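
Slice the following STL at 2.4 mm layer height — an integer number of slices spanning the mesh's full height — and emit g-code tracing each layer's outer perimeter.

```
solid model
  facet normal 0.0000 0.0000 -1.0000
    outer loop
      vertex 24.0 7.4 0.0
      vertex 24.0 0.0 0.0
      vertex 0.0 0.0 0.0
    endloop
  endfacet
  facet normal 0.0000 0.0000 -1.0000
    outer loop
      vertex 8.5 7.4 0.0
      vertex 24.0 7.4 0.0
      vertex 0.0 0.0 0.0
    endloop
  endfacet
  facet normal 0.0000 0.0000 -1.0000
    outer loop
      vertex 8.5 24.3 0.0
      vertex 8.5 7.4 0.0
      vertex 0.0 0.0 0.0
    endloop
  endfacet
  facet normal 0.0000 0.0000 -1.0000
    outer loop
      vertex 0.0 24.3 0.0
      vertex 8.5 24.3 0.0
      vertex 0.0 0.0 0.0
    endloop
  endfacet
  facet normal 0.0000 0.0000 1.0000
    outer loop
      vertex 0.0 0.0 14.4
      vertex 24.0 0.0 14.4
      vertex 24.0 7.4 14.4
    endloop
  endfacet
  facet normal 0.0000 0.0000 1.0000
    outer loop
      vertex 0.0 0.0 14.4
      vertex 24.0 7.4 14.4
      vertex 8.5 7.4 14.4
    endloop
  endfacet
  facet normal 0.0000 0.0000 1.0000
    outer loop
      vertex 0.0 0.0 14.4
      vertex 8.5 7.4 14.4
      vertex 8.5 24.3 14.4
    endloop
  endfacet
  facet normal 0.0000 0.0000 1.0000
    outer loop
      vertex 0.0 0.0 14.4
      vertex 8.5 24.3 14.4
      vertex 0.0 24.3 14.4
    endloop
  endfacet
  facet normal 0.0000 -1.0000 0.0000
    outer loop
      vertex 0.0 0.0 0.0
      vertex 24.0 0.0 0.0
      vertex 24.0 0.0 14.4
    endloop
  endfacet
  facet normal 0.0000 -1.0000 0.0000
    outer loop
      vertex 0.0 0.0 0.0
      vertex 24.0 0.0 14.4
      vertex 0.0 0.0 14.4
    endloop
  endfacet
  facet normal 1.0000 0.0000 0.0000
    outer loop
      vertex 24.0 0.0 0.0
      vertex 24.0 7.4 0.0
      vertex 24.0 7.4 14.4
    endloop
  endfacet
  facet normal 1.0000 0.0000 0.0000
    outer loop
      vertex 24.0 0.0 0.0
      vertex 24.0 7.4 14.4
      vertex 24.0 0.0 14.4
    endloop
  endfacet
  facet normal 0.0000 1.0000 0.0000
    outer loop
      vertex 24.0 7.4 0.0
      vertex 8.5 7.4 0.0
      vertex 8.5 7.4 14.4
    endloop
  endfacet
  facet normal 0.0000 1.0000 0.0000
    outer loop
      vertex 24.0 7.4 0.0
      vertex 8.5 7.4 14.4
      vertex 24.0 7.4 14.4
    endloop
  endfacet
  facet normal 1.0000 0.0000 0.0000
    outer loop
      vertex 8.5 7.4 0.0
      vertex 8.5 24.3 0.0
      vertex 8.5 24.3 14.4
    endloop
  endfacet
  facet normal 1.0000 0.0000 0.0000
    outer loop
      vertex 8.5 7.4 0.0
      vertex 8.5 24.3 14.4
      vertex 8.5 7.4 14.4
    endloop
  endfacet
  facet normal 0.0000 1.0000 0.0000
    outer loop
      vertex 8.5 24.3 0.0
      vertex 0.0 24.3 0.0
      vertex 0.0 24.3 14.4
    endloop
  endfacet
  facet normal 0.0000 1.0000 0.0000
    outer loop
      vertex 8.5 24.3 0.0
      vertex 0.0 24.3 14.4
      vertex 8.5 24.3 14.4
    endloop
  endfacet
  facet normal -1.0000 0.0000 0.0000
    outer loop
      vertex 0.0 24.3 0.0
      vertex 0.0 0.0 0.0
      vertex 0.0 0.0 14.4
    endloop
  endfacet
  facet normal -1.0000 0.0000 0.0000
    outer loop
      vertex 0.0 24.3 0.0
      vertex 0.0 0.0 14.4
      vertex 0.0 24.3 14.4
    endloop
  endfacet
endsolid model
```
; perimeter-only toolpath
G21 ; units = mm
G90 ; absolute positioning
G28 ; home
; layer 1
G0 Z2.4
G0 X0.0 Y0.0
G1 X24.0 Y0.0
G1 X24.0 Y7.4
G1 X8.5 Y7.4
G1 X8.5 Y24.3
G1 X0.0 Y24.3
G1 X0.0 Y0.0
; layer 2
G0 Z4.8
G0 X0.0 Y0.0
G1 X24.0 Y0.0
G1 X24.0 Y7.4
G1 X8.5 Y7.4
G1 X8.5 Y24.3
G1 X0.0 Y24.3
G1 X0.0 Y0.0
; layer 3
G0 Z7.2
G0 X0.0 Y0.0
G1 X24.0 Y0.0
G1 X24.0 Y7.4
G1 X8.5 Y7.4
G1 X8.5 Y24.3
G1 X0.0 Y24.3
G1 X0.0 Y0.0
; layer 4
G0 Z9.6
G0 X0.0 Y0.0
G1 X24.0 Y0.0
G1 X24.0 Y7.4
G1 X8.5 Y7.4
G1 X8.5 Y24.3
G1 X0.0 Y24.3
G1 X0.0 Y0.0
; layer 5
G0 Z12.0
G0 X0.0 Y0.0
G1 X24.0 Y0.0
G1 X24.0 Y7.4
G1 X8.5 Y7.4
G1 X8.5 Y24.3
G1 X0.0 Y24.3
G1 X0.0 Y0.0
; layer 6
G0 Z14.4
G0 X0.0 Y0.0
G1 X24.0 Y0.0
G1 X24.0 Y7.4
G1 X8.5 Y7.4
G1 X8.5 Y24.3
G1 X0.0 Y24.3
G1 X0.0 Y0.0
M2 ; end

The solid is an L-shaped prism: outer 24 × 24.3 mm, arm thicknesses ≈ 7.4 mm (horizontal) and 8.5 mm (vertical), extruded 14.4 mm in z. Slicing at Δz = 2.4 mm — 6 equal slices spanning the solid's height, so layer i sits at z = i·h/6 — gives 6 non-empty perimeters. Each is a 6-segment closed polygon; G0 lifts to the layer z and rapids to the start vertex, then G1 traces the edges.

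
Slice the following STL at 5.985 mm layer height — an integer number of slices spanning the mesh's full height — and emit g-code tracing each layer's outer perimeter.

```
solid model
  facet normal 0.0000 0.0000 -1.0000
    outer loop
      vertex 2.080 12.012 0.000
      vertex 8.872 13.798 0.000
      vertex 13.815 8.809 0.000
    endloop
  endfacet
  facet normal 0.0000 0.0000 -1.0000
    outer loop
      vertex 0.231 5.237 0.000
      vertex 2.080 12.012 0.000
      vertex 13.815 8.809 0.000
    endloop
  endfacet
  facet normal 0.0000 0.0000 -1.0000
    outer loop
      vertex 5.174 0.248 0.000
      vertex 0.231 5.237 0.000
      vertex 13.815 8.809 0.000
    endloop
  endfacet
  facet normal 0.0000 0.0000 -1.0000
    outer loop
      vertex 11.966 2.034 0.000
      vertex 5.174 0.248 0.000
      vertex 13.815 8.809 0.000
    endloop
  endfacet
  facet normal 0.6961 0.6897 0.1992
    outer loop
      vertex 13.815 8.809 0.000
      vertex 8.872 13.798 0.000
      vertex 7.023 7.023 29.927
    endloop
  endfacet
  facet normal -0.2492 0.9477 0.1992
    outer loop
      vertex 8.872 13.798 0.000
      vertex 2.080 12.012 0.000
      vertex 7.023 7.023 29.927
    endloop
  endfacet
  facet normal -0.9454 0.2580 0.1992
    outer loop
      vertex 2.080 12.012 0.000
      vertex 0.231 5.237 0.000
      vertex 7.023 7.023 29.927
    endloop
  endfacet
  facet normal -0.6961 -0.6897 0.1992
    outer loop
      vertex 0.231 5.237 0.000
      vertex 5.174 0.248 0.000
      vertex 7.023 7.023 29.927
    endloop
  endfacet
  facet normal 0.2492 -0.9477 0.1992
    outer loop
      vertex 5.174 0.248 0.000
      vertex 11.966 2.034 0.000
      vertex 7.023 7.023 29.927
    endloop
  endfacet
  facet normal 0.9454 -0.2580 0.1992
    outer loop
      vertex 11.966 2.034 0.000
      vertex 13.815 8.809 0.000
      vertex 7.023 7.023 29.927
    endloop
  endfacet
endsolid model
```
; perimeter-only toolpath
G21 ; units = mm
G90 ; absolute positioning
G28 ; home
; layer 1
G0 Z5.985
G0 X12.457 Y8.452
G1 X8.502 Y12.443
G1 X3.069 Y11.014
G1 X1.589 Y5.594
G1 X5.544 Y1.603
G1 X10.977 Y3.032
G1 X12.457 Y8.452
; layer 2
G0 Z11.971
G0 X11.098 Y8.095
G1 X8.132 Y11.088
G1 X4.057 Y10.016
G1 X2.948 Y5.951
G1 X5.914 Y2.958
G1 X9.989 Y4.030
G1 X11.098 Y8.095
; layer 3
G0 Z17.956
G0 X9.740 Y7.737
G1 X7.763 Y9.733
G1 X5.046 Y9.019
G1 X4.306 Y6.309
G1 X6.283 Y4.313
G1 X9.000 Y5.027
G1 X9.740 Y7.737
; layer 4
G0 Z23.942
G0 X8.381 Y7.380
G1 X7.393 Y8.378
G1 X6.034 Y8.021
G1 X5.665 Y6.666
G1 X6.653 Y5.668
G1 X8.012 Y6.025
G1 X8.381 Y7.380
M2 ; end

The solid is a regular 6-sided pyramid, base circumscribed radius ≈ 7.02 mm, apex at z ≈ 29.9 mm. Slicing at Δz = 5.985 mm — 5 equal slices spanning the solid's height, so layer i sits at z = i·h/5 — gives 4 non-empty perimeters. Each is a 6-segment closed polygon; G0 lifts to the layer z and rapids to the start vertex, then G1 traces the edges. The cross-section shrinks linearly with z (the slice at the apex is degenerate and omitted).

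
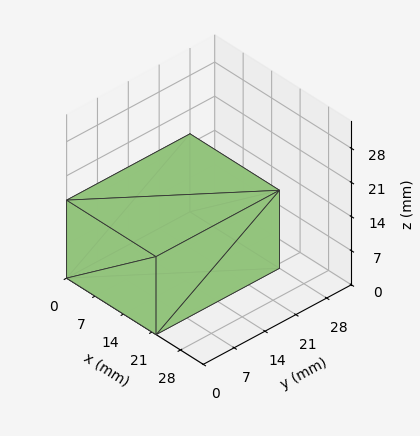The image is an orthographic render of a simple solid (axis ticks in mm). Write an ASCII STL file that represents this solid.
Reading the render: the shape is a rectangular box, roughly 22 × 28 mm footprint and 16 mm tall (dimensions read to the nearest mm from the axis ticks). For the STL, each face is triangulated and given an outward normal.

solid part
  facet normal 0.0000 0.0000 -1.0000
    outer loop
      vertex 22.0 28.0 0.0
      vertex 22.0 0.0 0.0
      vertex 0.0 0.0 0.0
    endloop
  endfacet
  facet normal 0.0000 0.0000 -1.0000
    outer loop
      vertex 0.0 28.0 0.0
      vertex 22.0 28.0 0.0
      vertex 0.0 0.0 0.0
    endloop
  endfacet
  facet normal 0.0000 0.0000 1.0000
    outer loop
      vertex 0.0 0.0 16.0
      vertex 22.0 0.0 16.0
      vertex 22.0 28.0 16.0
    endloop
  endfacet
  facet normal 0.0000 0.0000 1.0000
    outer loop
      vertex 0.0 0.0 16.0
      vertex 22.0 28.0 16.0
      vertex 0.0 28.0 16.0
    endloop
  endfacet
  facet normal 0.0000 -1.0000 0.0000
    outer loop
      vertex 0.0 0.0 0.0
      vertex 22.0 0.0 0.0
      vertex 22.0 0.0 16.0
    endloop
  endfacet
  facet normal 0.0000 -1.0000 0.0000
    outer loop
      vertex 0.0 0.0 0.0
      vertex 22.0 0.0 16.0
      vertex 0.0 0.0 16.0
    endloop
  endfacet
  facet normal 0.0000 1.0000 0.0000
    outer loop
      vertex 22.0 28.0 16.0
      vertex 22.0 28.0 0.0
      vertex 0.0 28.0 0.0
    endloop
  endfacet
  facet normal 0.0000 1.0000 0.0000
    outer loop
      vertex 0.0 28.0 16.0
      vertex 22.0 28.0 16.0
      vertex 0.0 28.0 0.0
    endloop
  endfacet
  facet normal -1.0000 0.0000 0.0000
    outer loop
      vertex 0.0 28.0 16.0
      vertex 0.0 28.0 0.0
      vertex 0.0 0.0 0.0
    endloop
  endfacet
  facet normal -1.0000 0.0000 0.0000
    outer loop
      vertex 0.0 0.0 16.0
      vertex 0.0 28.0 16.0
      vertex 0.0 0.0 0.0
    endloop
  endfacet
  facet normal 1.0000 0.0000 0.0000
    outer loop
      vertex 22.0 0.0 0.0
      vertex 22.0 28.0 0.0
      vertex 22.0 28.0 16.0
    endloop
  endfacet
  facet normal 1.0000 0.0000 0.0000
    outer loop
      vertex 22.0 0.0 0.0
      vertex 22.0 28.0 16.0
      vertex 22.0 0.0 16.0
    endloop
  endfacet
endsolid part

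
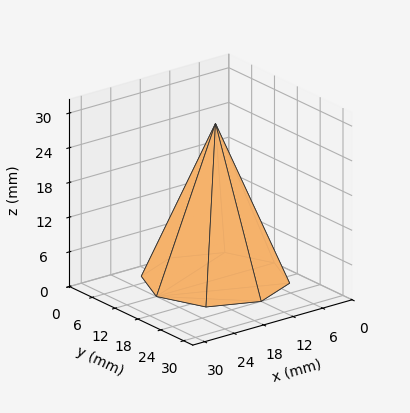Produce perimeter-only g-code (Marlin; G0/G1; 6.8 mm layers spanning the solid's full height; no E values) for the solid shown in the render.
Reading the render: the shape is a regular 8-sided pyramid, base circumscribed radius ≈ 12 mm, apex at z ≈ 27 mm (dimensions read to the nearest mm from the axis ticks). For the g-code, the solid's height is divided into equal slices at the stated Δz and each level perimeter traced with G1 moves after a G0 lift.

; perimeter-only toolpath
G21 ; units = mm
G90 ; absolute positioning
G28 ; home
; layer 1
G0 Z6.8
G0 X21.0 Y12.0
G1 X18.4 Y18.4
G1 X12.0 Y21.0
G1 X5.6 Y18.4
G1 X3.0 Y12.0
G1 X5.6 Y5.6
G1 X12.0 Y3.0
G1 X18.4 Y5.6
G1 X21.0 Y12.0
; layer 2
G0 Z13.5
G0 X18.0 Y12.0
G1 X16.2 Y16.2
G1 X12.0 Y18.0
G1 X7.8 Y16.2
G1 X6.0 Y12.0
G1 X7.8 Y7.8
G1 X12.0 Y6.0
G1 X16.2 Y7.8
G1 X18.0 Y12.0
; layer 3
G0 Z20.2
G0 X15.0 Y12.0
G1 X14.1 Y14.1
G1 X12.0 Y15.0
G1 X9.9 Y14.1
G1 X9.0 Y12.0
G1 X9.9 Y9.9
G1 X12.0 Y9.0
G1 X14.1 Y9.9
G1 X15.0 Y12.0
M2 ; end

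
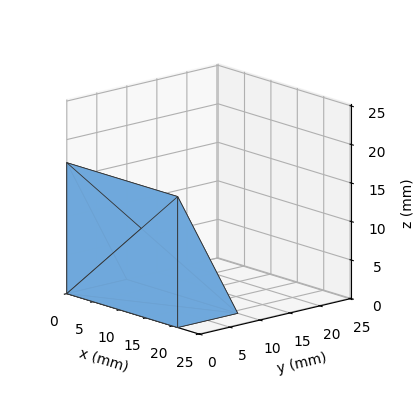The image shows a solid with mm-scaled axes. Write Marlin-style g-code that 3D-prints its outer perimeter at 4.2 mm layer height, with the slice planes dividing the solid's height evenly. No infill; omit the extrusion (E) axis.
Reading the render: the shape is a wedge (ramp): 21 × 10 mm base, rising to 17 mm along the y=0 edge and sloping linearly to z=0 at y=10 (dimensions read to the nearest mm from the axis ticks). For the g-code, the solid's height is divided into equal slices at the stated Δz and each level perimeter traced with G1 moves after a G0 lift.

; perimeter-only toolpath
G21 ; units = mm
G90 ; absolute positioning
G28 ; home
; layer 1
G0 Z4.2
G0 X0.0 Y0.0
G1 X21.0 Y0.0
G1 X21.0 Y7.5
G1 X0.0 Y7.5
G1 X0.0 Y0.0
; layer 2
G0 Z8.5
G0 X0.0 Y0.0
G1 X21.0 Y0.0
G1 X21.0 Y5.0
G1 X0.0 Y5.0
G1 X0.0 Y0.0
; layer 3
G0 Z12.8
G0 X0.0 Y0.0
G1 X21.0 Y0.0
G1 X21.0 Y2.5
G1 X0.0 Y2.5
G1 X0.0 Y0.0
M2 ; end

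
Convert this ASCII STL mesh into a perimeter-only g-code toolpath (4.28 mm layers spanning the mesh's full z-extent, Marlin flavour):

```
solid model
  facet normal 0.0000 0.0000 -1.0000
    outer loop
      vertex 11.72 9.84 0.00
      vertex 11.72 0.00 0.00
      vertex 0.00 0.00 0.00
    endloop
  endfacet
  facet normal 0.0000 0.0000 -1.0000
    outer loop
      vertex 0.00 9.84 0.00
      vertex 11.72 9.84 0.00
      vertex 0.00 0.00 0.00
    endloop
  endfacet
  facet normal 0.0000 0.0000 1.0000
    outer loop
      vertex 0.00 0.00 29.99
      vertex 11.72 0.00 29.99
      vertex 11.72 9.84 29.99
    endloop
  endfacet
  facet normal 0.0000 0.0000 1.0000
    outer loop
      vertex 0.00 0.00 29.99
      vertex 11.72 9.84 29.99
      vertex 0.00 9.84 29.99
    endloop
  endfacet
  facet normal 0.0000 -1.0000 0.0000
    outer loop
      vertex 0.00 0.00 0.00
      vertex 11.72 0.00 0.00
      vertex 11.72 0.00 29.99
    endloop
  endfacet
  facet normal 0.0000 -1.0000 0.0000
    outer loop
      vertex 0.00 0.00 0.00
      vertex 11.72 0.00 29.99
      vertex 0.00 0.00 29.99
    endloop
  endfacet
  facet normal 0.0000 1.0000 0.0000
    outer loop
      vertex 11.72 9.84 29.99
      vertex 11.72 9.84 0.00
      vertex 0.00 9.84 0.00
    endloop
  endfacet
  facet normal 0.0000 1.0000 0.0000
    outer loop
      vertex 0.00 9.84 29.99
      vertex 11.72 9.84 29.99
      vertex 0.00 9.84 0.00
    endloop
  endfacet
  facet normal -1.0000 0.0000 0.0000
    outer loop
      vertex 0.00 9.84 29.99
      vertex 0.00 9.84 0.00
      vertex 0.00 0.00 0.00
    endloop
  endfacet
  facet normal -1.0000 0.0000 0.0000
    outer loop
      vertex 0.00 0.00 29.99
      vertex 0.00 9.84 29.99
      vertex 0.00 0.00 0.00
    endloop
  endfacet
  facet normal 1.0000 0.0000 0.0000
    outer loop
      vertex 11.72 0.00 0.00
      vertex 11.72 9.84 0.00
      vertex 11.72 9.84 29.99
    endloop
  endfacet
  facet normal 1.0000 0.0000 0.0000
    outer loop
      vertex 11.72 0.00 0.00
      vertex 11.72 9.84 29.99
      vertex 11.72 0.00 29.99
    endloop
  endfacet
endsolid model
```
; perimeter-only toolpath
G21 ; units = mm
G90 ; absolute positioning
G28 ; home
; layer 1
G0 Z4.28
G0 X0.00 Y0.00
G1 X11.72 Y0.00
G1 X11.72 Y9.84
G1 X0.00 Y9.84
G1 X0.00 Y0.00
; layer 2
G0 Z8.57
G0 X0.00 Y0.00
G1 X11.72 Y0.00
G1 X11.72 Y9.84
G1 X0.00 Y9.84
G1 X0.00 Y0.00
; layer 3
G0 Z12.85
G0 X0.00 Y0.00
G1 X11.72 Y0.00
G1 X11.72 Y9.84
G1 X0.00 Y9.84
G1 X0.00 Y0.00
; layer 4
G0 Z17.14
G0 X0.00 Y0.00
G1 X11.72 Y0.00
G1 X11.72 Y9.84
G1 X0.00 Y9.84
G1 X0.00 Y0.00
; layer 5
G0 Z21.42
G0 X0.00 Y0.00
G1 X11.72 Y0.00
G1 X11.72 Y9.84
G1 X0.00 Y9.84
G1 X0.00 Y0.00
; layer 6
G0 Z25.71
G0 X0.00 Y0.00
G1 X11.72 Y0.00
G1 X11.72 Y9.84
G1 X0.00 Y9.84
G1 X0.00 Y0.00
; layer 7
G0 Z29.99
G0 X0.00 Y0.00
G1 X11.72 Y0.00
G1 X11.72 Y9.84
G1 X0.00 Y9.84
G1 X0.00 Y0.00
M2 ; end

The solid is a rectangular box, roughly 11.7 × 9.84 mm footprint and 30 mm tall. Slicing at Δz = 4.28 mm — 7 equal slices spanning the solid's height, so layer i sits at z = i·h/7 — gives 7 non-empty perimeters. Each is a 4-segment closed polygon; G0 lifts to the layer z and rapids to the start vertex, then G1 traces the edges.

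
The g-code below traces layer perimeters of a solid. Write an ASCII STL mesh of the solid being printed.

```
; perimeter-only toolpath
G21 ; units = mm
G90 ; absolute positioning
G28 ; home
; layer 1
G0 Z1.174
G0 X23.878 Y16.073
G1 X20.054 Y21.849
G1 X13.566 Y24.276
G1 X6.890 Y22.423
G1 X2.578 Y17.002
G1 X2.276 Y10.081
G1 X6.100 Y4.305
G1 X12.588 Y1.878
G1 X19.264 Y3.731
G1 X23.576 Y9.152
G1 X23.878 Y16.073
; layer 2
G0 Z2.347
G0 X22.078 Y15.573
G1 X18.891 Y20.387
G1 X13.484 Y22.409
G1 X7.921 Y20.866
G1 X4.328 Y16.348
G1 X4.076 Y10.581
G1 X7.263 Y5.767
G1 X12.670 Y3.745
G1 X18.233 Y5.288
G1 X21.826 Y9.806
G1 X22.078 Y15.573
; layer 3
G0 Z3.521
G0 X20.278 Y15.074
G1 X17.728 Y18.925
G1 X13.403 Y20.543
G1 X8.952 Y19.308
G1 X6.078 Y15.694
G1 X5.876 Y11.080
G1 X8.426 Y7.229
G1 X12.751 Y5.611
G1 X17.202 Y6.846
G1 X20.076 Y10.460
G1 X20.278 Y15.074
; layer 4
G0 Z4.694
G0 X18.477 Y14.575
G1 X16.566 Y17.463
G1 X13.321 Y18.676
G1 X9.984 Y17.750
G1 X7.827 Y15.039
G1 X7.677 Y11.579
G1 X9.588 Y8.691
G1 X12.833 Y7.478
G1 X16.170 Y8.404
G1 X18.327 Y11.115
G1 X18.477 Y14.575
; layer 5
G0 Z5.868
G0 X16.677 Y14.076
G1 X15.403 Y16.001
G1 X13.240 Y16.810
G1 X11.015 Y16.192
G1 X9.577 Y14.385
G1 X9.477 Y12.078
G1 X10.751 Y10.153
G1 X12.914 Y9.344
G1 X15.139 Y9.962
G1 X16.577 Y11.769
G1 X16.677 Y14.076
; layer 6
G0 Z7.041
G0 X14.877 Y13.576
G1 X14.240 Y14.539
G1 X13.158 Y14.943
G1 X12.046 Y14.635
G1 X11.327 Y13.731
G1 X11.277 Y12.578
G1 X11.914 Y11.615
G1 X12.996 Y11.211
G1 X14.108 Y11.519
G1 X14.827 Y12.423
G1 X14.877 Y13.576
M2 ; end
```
solid part
  facet normal 0.0000 0.0000 -1.0000
    outer loop
      vertex 13.647 26.142 0.000
      vertex 21.217 23.311 0.000
      vertex 25.678 16.572 0.000
    endloop
  endfacet
  facet normal 0.0000 0.0000 -1.0000
    outer loop
      vertex 5.859 23.981 0.000
      vertex 13.647 26.142 0.000
      vertex 25.678 16.572 0.000
    endloop
  endfacet
  facet normal 0.0000 0.0000 -1.0000
    outer loop
      vertex 0.828 17.656 0.000
      vertex 5.859 23.981 0.000
      vertex 25.678 16.572 0.000
    endloop
  endfacet
  facet normal 0.0000 0.0000 -1.0000
    outer loop
      vertex 0.476 9.582 0.000
      vertex 0.828 17.656 0.000
      vertex 25.678 16.572 0.000
    endloop
  endfacet
  facet normal 0.0000 0.0000 -1.0000
    outer loop
      vertex 4.937 2.843 0.000
      vertex 0.476 9.582 0.000
      vertex 25.678 16.572 0.000
    endloop
  endfacet
  facet normal 0.0000 0.0000 -1.0000
    outer loop
      vertex 12.507 0.012 0.000
      vertex 4.937 2.843 0.000
      vertex 25.678 16.572 0.000
    endloop
  endfacet
  facet normal 0.0000 0.0000 -1.0000
    outer loop
      vertex 20.295 2.173 0.000
      vertex 12.507 0.012 0.000
      vertex 25.678 16.572 0.000
    endloop
  endfacet
  facet normal 0.0000 0.0000 -1.0000
    outer loop
      vertex 25.326 8.498 0.000
      vertex 20.295 2.173 0.000
      vertex 25.678 16.572 0.000
    endloop
  endfacet
  facet normal 0.4596 0.3042 0.8344
    outer loop
      vertex 25.678 16.572 0.000
      vertex 21.217 23.311 0.000
      vertex 13.077 13.077 8.215
    endloop
  endfacet
  facet normal 0.1931 0.5162 0.8344
    outer loop
      vertex 21.217 23.311 0.000
      vertex 13.647 26.142 0.000
      vertex 13.077 13.077 8.215
    endloop
  endfacet
  facet normal -0.1474 0.5311 0.8344
    outer loop
      vertex 13.647 26.142 0.000
      vertex 5.859 23.981 0.000
      vertex 13.077 13.077 8.215
    endloop
  endfacet
  facet normal -0.4313 0.3431 0.8344
    outer loop
      vertex 5.859 23.981 0.000
      vertex 0.828 17.656 0.000
      vertex 13.077 13.077 8.215
    endloop
  endfacet
  facet normal -0.5506 0.0240 0.8344
    outer loop
      vertex 0.828 17.656 0.000
      vertex 0.476 9.582 0.000
      vertex 13.077 13.077 8.215
    endloop
  endfacet
  facet normal -0.4596 -0.3042 0.8344
    outer loop
      vertex 0.476 9.582 0.000
      vertex 4.937 2.843 0.000
      vertex 13.077 13.077 8.215
    endloop
  endfacet
  facet normal -0.1931 -0.5162 0.8344
    outer loop
      vertex 4.937 2.843 0.000
      vertex 12.507 0.012 0.000
      vertex 13.077 13.077 8.215
    endloop
  endfacet
  facet normal 0.1474 -0.5311 0.8344
    outer loop
      vertex 12.507 0.012 0.000
      vertex 20.295 2.173 0.000
      vertex 13.077 13.077 8.215
    endloop
  endfacet
  facet normal 0.4313 -0.3431 0.8344
    outer loop
      vertex 20.295 2.173 0.000
      vertex 25.326 8.498 0.000
      vertex 13.077 13.077 8.215
    endloop
  endfacet
  facet normal 0.5506 -0.0240 0.8344
    outer loop
      vertex 25.326 8.498 0.000
      vertex 25.678 16.572 0.000
      vertex 13.077 13.077 8.215
    endloop
  endfacet
endsolid part

The G0 Z moves step by Δz≈1.174 mm. The G1 loops shrink linearly with z, so the solid tapers from its base footprint up to z≈8.21. Closing with a flat bottom cap and the tapered top and triangulating gives 18 facets — a regular 10-sided pyramid, base circumscribed radius ≈ 13.1 mm, apex at z ≈ 8.21 mm.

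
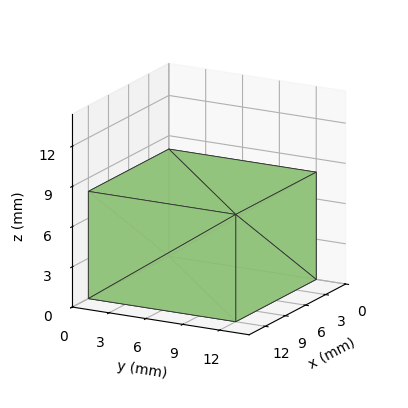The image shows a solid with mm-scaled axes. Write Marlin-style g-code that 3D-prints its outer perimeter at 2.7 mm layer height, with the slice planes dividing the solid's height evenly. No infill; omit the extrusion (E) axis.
Reading the render: the shape is a rectangular box, roughly 12 × 12 mm footprint and 8 mm tall (dimensions read to the nearest mm from the axis ticks). For the g-code, the solid's height is divided into equal slices at the stated Δz and each level perimeter traced with G1 moves after a G0 lift.

; perimeter-only toolpath
G21 ; units = mm
G90 ; absolute positioning
G28 ; home
; layer 1
G0 Z2.7
G0 X0.0 Y0.0
G1 X12.0 Y0.0
G1 X12.0 Y12.0
G1 X0.0 Y12.0
G1 X0.0 Y0.0
; layer 2
G0 Z5.3
G0 X0.0 Y0.0
G1 X12.0 Y0.0
G1 X12.0 Y12.0
G1 X0.0 Y12.0
G1 X0.0 Y0.0
; layer 3
G0 Z8.0
G0 X0.0 Y0.0
G1 X12.0 Y0.0
G1 X12.0 Y12.0
G1 X0.0 Y12.0
G1 X0.0 Y0.0
M2 ; end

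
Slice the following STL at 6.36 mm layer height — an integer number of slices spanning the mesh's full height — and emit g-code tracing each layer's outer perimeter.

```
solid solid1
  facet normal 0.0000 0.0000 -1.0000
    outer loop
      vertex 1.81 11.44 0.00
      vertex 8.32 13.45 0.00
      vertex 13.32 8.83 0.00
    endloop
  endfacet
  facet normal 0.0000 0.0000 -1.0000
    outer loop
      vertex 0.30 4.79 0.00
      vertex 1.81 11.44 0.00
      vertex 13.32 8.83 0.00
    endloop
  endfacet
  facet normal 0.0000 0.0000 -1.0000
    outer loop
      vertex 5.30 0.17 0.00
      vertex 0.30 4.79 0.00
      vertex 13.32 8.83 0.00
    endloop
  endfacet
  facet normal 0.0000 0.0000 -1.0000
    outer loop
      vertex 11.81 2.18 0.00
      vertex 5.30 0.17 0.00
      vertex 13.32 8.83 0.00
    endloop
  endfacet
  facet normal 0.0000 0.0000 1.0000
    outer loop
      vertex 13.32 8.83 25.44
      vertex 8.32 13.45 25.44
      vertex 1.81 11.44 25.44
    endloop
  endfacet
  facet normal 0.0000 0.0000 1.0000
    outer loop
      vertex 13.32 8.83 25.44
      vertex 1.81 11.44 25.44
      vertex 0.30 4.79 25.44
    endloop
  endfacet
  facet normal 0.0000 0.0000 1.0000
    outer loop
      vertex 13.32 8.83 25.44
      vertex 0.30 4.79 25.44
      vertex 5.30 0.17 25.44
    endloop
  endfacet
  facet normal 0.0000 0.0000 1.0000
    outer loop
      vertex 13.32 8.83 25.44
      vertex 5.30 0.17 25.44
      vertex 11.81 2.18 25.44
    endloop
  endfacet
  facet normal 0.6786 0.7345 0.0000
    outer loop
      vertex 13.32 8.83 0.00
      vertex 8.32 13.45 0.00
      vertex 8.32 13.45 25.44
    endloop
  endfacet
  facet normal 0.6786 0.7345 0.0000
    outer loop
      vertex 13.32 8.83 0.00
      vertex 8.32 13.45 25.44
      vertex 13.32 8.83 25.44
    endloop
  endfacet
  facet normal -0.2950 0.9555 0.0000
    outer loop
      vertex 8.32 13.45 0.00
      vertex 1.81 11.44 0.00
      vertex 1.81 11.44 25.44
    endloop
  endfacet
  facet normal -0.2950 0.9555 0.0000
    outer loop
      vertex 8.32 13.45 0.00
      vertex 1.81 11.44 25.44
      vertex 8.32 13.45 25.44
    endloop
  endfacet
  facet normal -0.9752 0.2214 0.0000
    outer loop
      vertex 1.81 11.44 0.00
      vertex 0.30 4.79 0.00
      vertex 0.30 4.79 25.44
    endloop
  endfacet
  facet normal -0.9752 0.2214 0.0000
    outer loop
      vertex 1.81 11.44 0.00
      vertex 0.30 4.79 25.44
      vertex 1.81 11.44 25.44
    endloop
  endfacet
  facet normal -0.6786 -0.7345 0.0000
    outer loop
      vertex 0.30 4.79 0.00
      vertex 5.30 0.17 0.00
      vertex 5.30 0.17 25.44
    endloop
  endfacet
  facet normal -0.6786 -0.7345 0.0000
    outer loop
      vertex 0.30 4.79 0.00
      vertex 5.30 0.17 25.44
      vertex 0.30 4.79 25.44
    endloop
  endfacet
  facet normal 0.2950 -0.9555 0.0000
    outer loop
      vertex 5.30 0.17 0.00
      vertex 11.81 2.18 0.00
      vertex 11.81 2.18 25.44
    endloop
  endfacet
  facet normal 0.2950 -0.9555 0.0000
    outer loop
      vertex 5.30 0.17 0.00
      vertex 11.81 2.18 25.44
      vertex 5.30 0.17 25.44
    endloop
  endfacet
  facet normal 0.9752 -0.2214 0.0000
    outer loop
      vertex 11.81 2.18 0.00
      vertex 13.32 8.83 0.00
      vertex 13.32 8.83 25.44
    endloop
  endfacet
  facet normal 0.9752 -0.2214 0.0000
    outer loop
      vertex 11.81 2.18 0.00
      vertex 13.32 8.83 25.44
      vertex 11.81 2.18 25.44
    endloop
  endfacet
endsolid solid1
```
; perimeter-only toolpath
G21 ; units = mm
G90 ; absolute positioning
G28 ; home
; layer 1
G0 Z6.36
G0 X13.32 Y8.83
G1 X8.32 Y13.45
G1 X1.81 Y11.44
G1 X0.30 Y4.79
G1 X5.30 Y0.17
G1 X11.81 Y2.18
G1 X13.32 Y8.83
; layer 2
G0 Z12.72
G0 X13.32 Y8.83
G1 X8.32 Y13.45
G1 X1.81 Y11.44
G1 X0.30 Y4.79
G1 X5.30 Y0.17
G1 X11.81 Y2.18
G1 X13.32 Y8.83
; layer 3
G0 Z19.08
G0 X13.32 Y8.83
G1 X8.32 Y13.45
G1 X1.81 Y11.44
G1 X0.30 Y4.79
G1 X5.30 Y0.17
G1 X11.81 Y2.18
G1 X13.32 Y8.83
; layer 4
G0 Z25.44
G0 X13.32 Y8.83
G1 X8.32 Y13.45
G1 X1.81 Y11.44
G1 X0.30 Y4.79
G1 X5.30 Y0.17
G1 X11.81 Y2.18
G1 X13.32 Y8.83
M2 ; end

The solid is a regular 6-sided prism (a cylinder approximated with 6 flat sides), circumscribed radius ≈ 6.81 mm, height ≈ 25.4 mm. Slicing at Δz = 6.36 mm — 4 equal slices spanning the solid's height, so layer i sits at z = i·h/4 — gives 4 non-empty perimeters. Each is a 6-segment closed polygon; G0 lifts to the layer z and rapids to the start vertex, then G1 traces the edges.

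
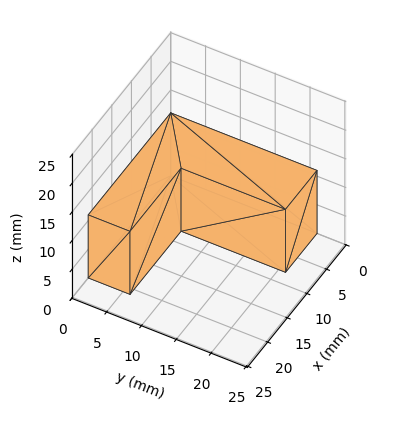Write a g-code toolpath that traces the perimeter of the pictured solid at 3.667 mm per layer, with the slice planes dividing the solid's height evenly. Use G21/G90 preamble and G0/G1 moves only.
Reading the render: the shape is an L-shaped prism: outer 21 × 21 mm, arm thicknesses ≈ 6 mm (horizontal) and 8 mm (vertical), extruded 11 mm in z (dimensions read to the nearest mm from the axis ticks). For the g-code, the solid's height is divided into equal slices at the stated Δz and each level perimeter traced with G1 moves after a G0 lift.

; perimeter-only toolpath
G21 ; units = mm
G90 ; absolute positioning
G28 ; home
; layer 1
G0 Z3.667
G0 X0.000 Y0.000
G1 X21.000 Y0.000
G1 X21.000 Y6.000
G1 X8.000 Y6.000
G1 X8.000 Y21.000
G1 X0.000 Y21.000
G1 X0.000 Y0.000
; layer 2
G0 Z7.333
G0 X0.000 Y0.000
G1 X21.000 Y0.000
G1 X21.000 Y6.000
G1 X8.000 Y6.000
G1 X8.000 Y21.000
G1 X0.000 Y21.000
G1 X0.000 Y0.000
; layer 3
G0 Z11.000
G0 X0.000 Y0.000
G1 X21.000 Y0.000
G1 X21.000 Y6.000
G1 X8.000 Y6.000
G1 X8.000 Y21.000
G1 X0.000 Y21.000
G1 X0.000 Y0.000
M2 ; end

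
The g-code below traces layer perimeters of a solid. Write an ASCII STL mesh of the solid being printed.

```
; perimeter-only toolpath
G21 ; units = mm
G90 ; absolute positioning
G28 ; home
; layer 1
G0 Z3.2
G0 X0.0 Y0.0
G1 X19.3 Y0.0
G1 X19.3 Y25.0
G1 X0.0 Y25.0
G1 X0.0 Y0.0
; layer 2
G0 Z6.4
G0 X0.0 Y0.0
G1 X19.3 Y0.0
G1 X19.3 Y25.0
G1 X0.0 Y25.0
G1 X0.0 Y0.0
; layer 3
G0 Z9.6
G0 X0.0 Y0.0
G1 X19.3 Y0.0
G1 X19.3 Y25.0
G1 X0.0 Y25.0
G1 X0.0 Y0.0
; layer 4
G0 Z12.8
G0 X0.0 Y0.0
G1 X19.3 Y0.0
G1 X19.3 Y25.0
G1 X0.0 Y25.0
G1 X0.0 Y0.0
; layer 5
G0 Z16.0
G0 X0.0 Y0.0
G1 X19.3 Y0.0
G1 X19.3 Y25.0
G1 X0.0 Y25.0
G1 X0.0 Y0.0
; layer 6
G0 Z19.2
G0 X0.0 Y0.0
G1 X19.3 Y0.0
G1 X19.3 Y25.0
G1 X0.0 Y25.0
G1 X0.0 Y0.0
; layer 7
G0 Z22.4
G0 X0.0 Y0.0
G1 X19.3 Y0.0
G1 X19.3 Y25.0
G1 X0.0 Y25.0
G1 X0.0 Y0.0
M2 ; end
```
solid part
  facet normal 0.0000 0.0000 -1.0000
    outer loop
      vertex 19.3 25.0 0.0
      vertex 19.3 0.0 0.0
      vertex 0.0 0.0 0.0
    endloop
  endfacet
  facet normal 0.0000 0.0000 -1.0000
    outer loop
      vertex 0.0 25.0 0.0
      vertex 19.3 25.0 0.0
      vertex 0.0 0.0 0.0
    endloop
  endfacet
  facet normal 0.0000 0.0000 1.0000
    outer loop
      vertex 0.0 0.0 22.4
      vertex 19.3 0.0 22.4
      vertex 19.3 25.0 22.4
    endloop
  endfacet
  facet normal 0.0000 0.0000 1.0000
    outer loop
      vertex 0.0 0.0 22.4
      vertex 19.3 25.0 22.4
      vertex 0.0 25.0 22.4
    endloop
  endfacet
  facet normal 0.0000 -1.0000 0.0000
    outer loop
      vertex 0.0 0.0 0.0
      vertex 19.3 0.0 0.0
      vertex 19.3 0.0 22.4
    endloop
  endfacet
  facet normal 0.0000 -1.0000 0.0000
    outer loop
      vertex 0.0 0.0 0.0
      vertex 19.3 0.0 22.4
      vertex 0.0 0.0 22.4
    endloop
  endfacet
  facet normal 0.0000 1.0000 0.0000
    outer loop
      vertex 19.3 25.0 22.4
      vertex 19.3 25.0 0.0
      vertex 0.0 25.0 0.0
    endloop
  endfacet
  facet normal 0.0000 1.0000 0.0000
    outer loop
      vertex 0.0 25.0 22.4
      vertex 19.3 25.0 22.4
      vertex 0.0 25.0 0.0
    endloop
  endfacet
  facet normal -1.0000 0.0000 0.0000
    outer loop
      vertex 0.0 25.0 22.4
      vertex 0.0 25.0 0.0
      vertex 0.0 0.0 0.0
    endloop
  endfacet
  facet normal -1.0000 0.0000 0.0000
    outer loop
      vertex 0.0 0.0 22.4
      vertex 0.0 25.0 22.4
      vertex 0.0 0.0 0.0
    endloop
  endfacet
  facet normal 1.0000 0.0000 0.0000
    outer loop
      vertex 19.3 0.0 0.0
      vertex 19.3 25.0 0.0
      vertex 19.3 25.0 22.4
    endloop
  endfacet
  facet normal 1.0000 0.0000 0.0000
    outer loop
      vertex 19.3 0.0 0.0
      vertex 19.3 25.0 22.4
      vertex 19.3 0.0 22.4
    endloop
  endfacet
endsolid part

The G0 Z moves step by Δz≈3.2 mm. Every layer's G1 loop is the same polygon, so the solid is a straight extrusion of it from z=0 to z≈22.4. Closing with flat bottom and top caps and triangulating gives 12 facets — a rectangular box, roughly 19.3 × 25 mm footprint and 22.4 mm tall.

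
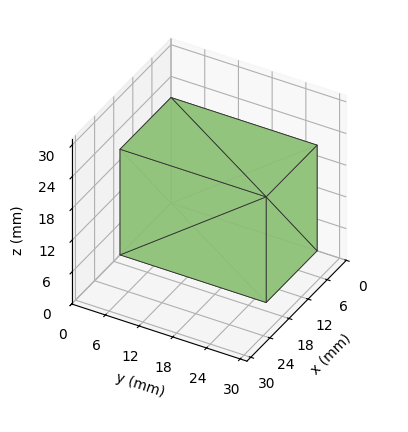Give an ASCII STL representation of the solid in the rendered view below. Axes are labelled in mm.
Reading the render: the shape is a rectangular box, roughly 16 × 26 mm footprint and 20 mm tall (dimensions read to the nearest mm from the axis ticks). For the STL, each face is triangulated and given an outward normal.

solid part
  facet normal 0.0000 0.0000 -1.0000
    outer loop
      vertex 16.000 26.000 0.000
      vertex 16.000 0.000 0.000
      vertex 0.000 0.000 0.000
    endloop
  endfacet
  facet normal 0.0000 0.0000 -1.0000
    outer loop
      vertex 0.000 26.000 0.000
      vertex 16.000 26.000 0.000
      vertex 0.000 0.000 0.000
    endloop
  endfacet
  facet normal 0.0000 0.0000 1.0000
    outer loop
      vertex 0.000 0.000 20.000
      vertex 16.000 0.000 20.000
      vertex 16.000 26.000 20.000
    endloop
  endfacet
  facet normal 0.0000 0.0000 1.0000
    outer loop
      vertex 0.000 0.000 20.000
      vertex 16.000 26.000 20.000
      vertex 0.000 26.000 20.000
    endloop
  endfacet
  facet normal 0.0000 -1.0000 0.0000
    outer loop
      vertex 0.000 0.000 0.000
      vertex 16.000 0.000 0.000
      vertex 16.000 0.000 20.000
    endloop
  endfacet
  facet normal 0.0000 -1.0000 0.0000
    outer loop
      vertex 0.000 0.000 0.000
      vertex 16.000 0.000 20.000
      vertex 0.000 0.000 20.000
    endloop
  endfacet
  facet normal 0.0000 1.0000 0.0000
    outer loop
      vertex 16.000 26.000 20.000
      vertex 16.000 26.000 0.000
      vertex 0.000 26.000 0.000
    endloop
  endfacet
  facet normal 0.0000 1.0000 0.0000
    outer loop
      vertex 0.000 26.000 20.000
      vertex 16.000 26.000 20.000
      vertex 0.000 26.000 0.000
    endloop
  endfacet
  facet normal -1.0000 0.0000 0.0000
    outer loop
      vertex 0.000 26.000 20.000
      vertex 0.000 26.000 0.000
      vertex 0.000 0.000 0.000
    endloop
  endfacet
  facet normal -1.0000 0.0000 0.0000
    outer loop
      vertex 0.000 0.000 20.000
      vertex 0.000 26.000 20.000
      vertex 0.000 0.000 0.000
    endloop
  endfacet
  facet normal 1.0000 0.0000 0.0000
    outer loop
      vertex 16.000 0.000 0.000
      vertex 16.000 26.000 0.000
      vertex 16.000 26.000 20.000
    endloop
  endfacet
  facet normal 1.0000 0.0000 0.0000
    outer loop
      vertex 16.000 0.000 0.000
      vertex 16.000 26.000 20.000
      vertex 16.000 0.000 20.000
    endloop
  endfacet
endsolid part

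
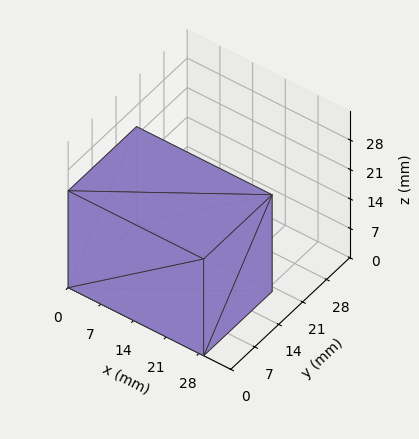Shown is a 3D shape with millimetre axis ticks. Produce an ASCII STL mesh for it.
Reading the render: the shape is a rectangular box, roughly 29 × 20 mm footprint and 23 mm tall (dimensions read to the nearest mm from the axis ticks). For the STL, each face is triangulated and given an outward normal.

solid part
  facet normal 0.0000 0.0000 -1.0000
    outer loop
      vertex 29.00 20.00 0.00
      vertex 29.00 0.00 0.00
      vertex 0.00 0.00 0.00
    endloop
  endfacet
  facet normal 0.0000 0.0000 -1.0000
    outer loop
      vertex 0.00 20.00 0.00
      vertex 29.00 20.00 0.00
      vertex 0.00 0.00 0.00
    endloop
  endfacet
  facet normal 0.0000 0.0000 1.0000
    outer loop
      vertex 0.00 0.00 23.00
      vertex 29.00 0.00 23.00
      vertex 29.00 20.00 23.00
    endloop
  endfacet
  facet normal 0.0000 0.0000 1.0000
    outer loop
      vertex 0.00 0.00 23.00
      vertex 29.00 20.00 23.00
      vertex 0.00 20.00 23.00
    endloop
  endfacet
  facet normal 0.0000 -1.0000 0.0000
    outer loop
      vertex 0.00 0.00 0.00
      vertex 29.00 0.00 0.00
      vertex 29.00 0.00 23.00
    endloop
  endfacet
  facet normal 0.0000 -1.0000 0.0000
    outer loop
      vertex 0.00 0.00 0.00
      vertex 29.00 0.00 23.00
      vertex 0.00 0.00 23.00
    endloop
  endfacet
  facet normal 0.0000 1.0000 0.0000
    outer loop
      vertex 29.00 20.00 23.00
      vertex 29.00 20.00 0.00
      vertex 0.00 20.00 0.00
    endloop
  endfacet
  facet normal 0.0000 1.0000 0.0000
    outer loop
      vertex 0.00 20.00 23.00
      vertex 29.00 20.00 23.00
      vertex 0.00 20.00 0.00
    endloop
  endfacet
  facet normal -1.0000 0.0000 0.0000
    outer loop
      vertex 0.00 20.00 23.00
      vertex 0.00 20.00 0.00
      vertex 0.00 0.00 0.00
    endloop
  endfacet
  facet normal -1.0000 0.0000 0.0000
    outer loop
      vertex 0.00 0.00 23.00
      vertex 0.00 20.00 23.00
      vertex 0.00 0.00 0.00
    endloop
  endfacet
  facet normal 1.0000 0.0000 0.0000
    outer loop
      vertex 29.00 0.00 0.00
      vertex 29.00 20.00 0.00
      vertex 29.00 20.00 23.00
    endloop
  endfacet
  facet normal 1.0000 0.0000 0.0000
    outer loop
      vertex 29.00 0.00 0.00
      vertex 29.00 20.00 23.00
      vertex 29.00 0.00 23.00
    endloop
  endfacet
endsolid part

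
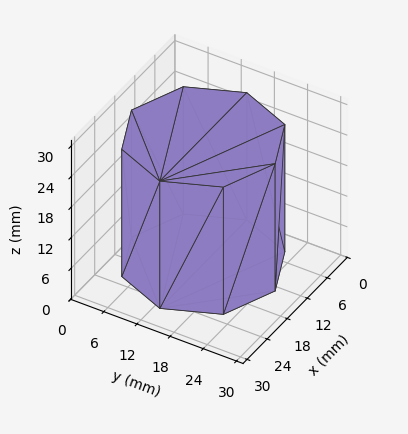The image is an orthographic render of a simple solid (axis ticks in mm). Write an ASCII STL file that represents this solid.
Reading the render: the shape is a regular 8-sided prism (a cylinder approximated with 8 flat sides), circumscribed radius ≈ 13 mm, height ≈ 25 mm (dimensions read to the nearest mm from the axis ticks). For the STL, each face is triangulated and given an outward normal.

solid part
  facet normal 0.0000 0.0000 -1.0000
    outer loop
      vertex 13.00 26.00 0.00
      vertex 22.19 22.19 0.00
      vertex 26.00 13.00 0.00
    endloop
  endfacet
  facet normal 0.0000 0.0000 -1.0000
    outer loop
      vertex 3.81 22.19 0.00
      vertex 13.00 26.00 0.00
      vertex 26.00 13.00 0.00
    endloop
  endfacet
  facet normal 0.0000 0.0000 -1.0000
    outer loop
      vertex 0.00 13.00 0.00
      vertex 3.81 22.19 0.00
      vertex 26.00 13.00 0.00
    endloop
  endfacet
  facet normal 0.0000 0.0000 -1.0000
    outer loop
      vertex 3.81 3.81 0.00
      vertex 0.00 13.00 0.00
      vertex 26.00 13.00 0.00
    endloop
  endfacet
  facet normal 0.0000 0.0000 -1.0000
    outer loop
      vertex 13.00 0.00 0.00
      vertex 3.81 3.81 0.00
      vertex 26.00 13.00 0.00
    endloop
  endfacet
  facet normal 0.0000 0.0000 -1.0000
    outer loop
      vertex 22.19 3.81 0.00
      vertex 13.00 0.00 0.00
      vertex 26.00 13.00 0.00
    endloop
  endfacet
  facet normal 0.0000 0.0000 1.0000
    outer loop
      vertex 26.00 13.00 25.00
      vertex 22.19 22.19 25.00
      vertex 13.00 26.00 25.00
    endloop
  endfacet
  facet normal 0.0000 0.0000 1.0000
    outer loop
      vertex 26.00 13.00 25.00
      vertex 13.00 26.00 25.00
      vertex 3.81 22.19 25.00
    endloop
  endfacet
  facet normal 0.0000 0.0000 1.0000
    outer loop
      vertex 26.00 13.00 25.00
      vertex 3.81 22.19 25.00
      vertex 0.00 13.00 25.00
    endloop
  endfacet
  facet normal 0.0000 0.0000 1.0000
    outer loop
      vertex 26.00 13.00 25.00
      vertex 0.00 13.00 25.00
      vertex 3.81 3.81 25.00
    endloop
  endfacet
  facet normal 0.0000 0.0000 1.0000
    outer loop
      vertex 26.00 13.00 25.00
      vertex 3.81 3.81 25.00
      vertex 13.00 0.00 25.00
    endloop
  endfacet
  facet normal 0.0000 0.0000 1.0000
    outer loop
      vertex 26.00 13.00 25.00
      vertex 13.00 0.00 25.00
      vertex 22.19 3.81 25.00
    endloop
  endfacet
  facet normal 0.9238 0.3830 0.0000
    outer loop
      vertex 26.00 13.00 0.00
      vertex 22.19 22.19 0.00
      vertex 22.19 22.19 25.00
    endloop
  endfacet
  facet normal 0.9238 0.3830 0.0000
    outer loop
      vertex 26.00 13.00 0.00
      vertex 22.19 22.19 25.00
      vertex 26.00 13.00 25.00
    endloop
  endfacet
  facet normal 0.3830 0.9238 0.0000
    outer loop
      vertex 22.19 22.19 0.00
      vertex 13.00 26.00 0.00
      vertex 13.00 26.00 25.00
    endloop
  endfacet
  facet normal 0.3830 0.9238 0.0000
    outer loop
      vertex 22.19 22.19 0.00
      vertex 13.00 26.00 25.00
      vertex 22.19 22.19 25.00
    endloop
  endfacet
  facet normal -0.3830 0.9238 0.0000
    outer loop
      vertex 13.00 26.00 0.00
      vertex 3.81 22.19 0.00
      vertex 3.81 22.19 25.00
    endloop
  endfacet
  facet normal -0.3830 0.9238 0.0000
    outer loop
      vertex 13.00 26.00 0.00
      vertex 3.81 22.19 25.00
      vertex 13.00 26.00 25.00
    endloop
  endfacet
  facet normal -0.9238 0.3830 0.0000
    outer loop
      vertex 3.81 22.19 0.00
      vertex 0.00 13.00 0.00
      vertex 0.00 13.00 25.00
    endloop
  endfacet
  facet normal -0.9238 0.3830 0.0000
    outer loop
      vertex 3.81 22.19 0.00
      vertex 0.00 13.00 25.00
      vertex 3.81 22.19 25.00
    endloop
  endfacet
  facet normal -0.9238 -0.3830 0.0000
    outer loop
      vertex 0.00 13.00 0.00
      vertex 3.81 3.81 0.00
      vertex 3.81 3.81 25.00
    endloop
  endfacet
  facet normal -0.9238 -0.3830 0.0000
    outer loop
      vertex 0.00 13.00 0.00
      vertex 3.81 3.81 25.00
      vertex 0.00 13.00 25.00
    endloop
  endfacet
  facet normal -0.3830 -0.9238 0.0000
    outer loop
      vertex 3.81 3.81 0.00
      vertex 13.00 0.00 0.00
      vertex 13.00 0.00 25.00
    endloop
  endfacet
  facet normal -0.3830 -0.9238 0.0000
    outer loop
      vertex 3.81 3.81 0.00
      vertex 13.00 0.00 25.00
      vertex 3.81 3.81 25.00
    endloop
  endfacet
  facet normal 0.3830 -0.9238 0.0000
    outer loop
      vertex 13.00 0.00 0.00
      vertex 22.19 3.81 0.00
      vertex 22.19 3.81 25.00
    endloop
  endfacet
  facet normal 0.3830 -0.9238 0.0000
    outer loop
      vertex 13.00 0.00 0.00
      vertex 22.19 3.81 25.00
      vertex 13.00 0.00 25.00
    endloop
  endfacet
  facet normal 0.9238 -0.3830 0.0000
    outer loop
      vertex 22.19 3.81 0.00
      vertex 26.00 13.00 0.00
      vertex 26.00 13.00 25.00
    endloop
  endfacet
  facet normal 0.9238 -0.3830 0.0000
    outer loop
      vertex 22.19 3.81 0.00
      vertex 26.00 13.00 25.00
      vertex 22.19 3.81 25.00
    endloop
  endfacet
endsolid part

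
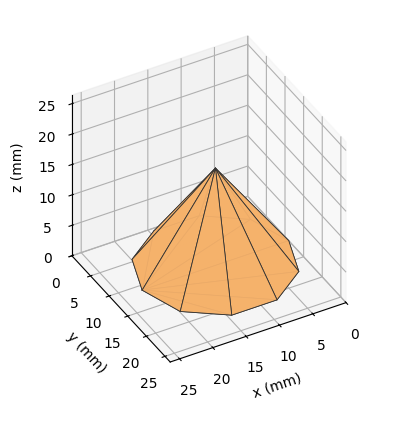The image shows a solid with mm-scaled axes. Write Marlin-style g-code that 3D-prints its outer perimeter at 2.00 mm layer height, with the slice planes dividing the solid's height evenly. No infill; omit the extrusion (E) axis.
Reading the render: the shape is a regular 10-sided pyramid, base circumscribed radius ≈ 11 mm, apex at z ≈ 16 mm (dimensions read to the nearest mm from the axis ticks). For the g-code, the solid's height is divided into equal slices at the stated Δz and each level perimeter traced with G1 moves after a G0 lift.

; perimeter-only toolpath
G21 ; units = mm
G90 ; absolute positioning
G28 ; home
; layer 1
G0 Z2.00
G0 X20.62 Y11.00
G1 X18.79 Y16.66
G1 X13.97 Y20.15
G1 X8.02 Y20.15
G1 X3.21 Y16.66
G1 X1.38 Y11.00
G1 X3.21 Y5.34
G1 X8.02 Y1.85
G1 X13.97 Y1.85
G1 X18.79 Y5.34
G1 X20.62 Y11.00
; layer 2
G0 Z4.00
G0 X19.25 Y11.00
G1 X17.67 Y15.85
G1 X13.55 Y18.84
G1 X8.45 Y18.84
G1 X4.33 Y15.85
G1 X2.75 Y11.00
G1 X4.33 Y6.15
G1 X8.45 Y3.16
G1 X13.55 Y3.16
G1 X17.67 Y6.15
G1 X19.25 Y11.00
; layer 3
G0 Z6.00
G0 X17.88 Y11.00
G1 X16.56 Y15.04
G1 X13.12 Y17.54
G1 X8.88 Y17.54
G1 X5.44 Y15.04
G1 X4.12 Y11.00
G1 X5.44 Y6.96
G1 X8.88 Y4.46
G1 X13.12 Y4.46
G1 X16.56 Y6.96
G1 X17.88 Y11.00
; layer 4
G0 Z8.00
G0 X16.50 Y11.00
G1 X15.45 Y14.23
G1 X12.70 Y16.23
G1 X9.30 Y16.23
G1 X6.55 Y14.23
G1 X5.50 Y11.00
G1 X6.55 Y7.77
G1 X9.30 Y5.77
G1 X12.70 Y5.77
G1 X15.45 Y7.77
G1 X16.50 Y11.00
; layer 5
G0 Z10.00
G0 X15.12 Y11.00
G1 X14.34 Y13.43
G1 X12.28 Y14.92
G1 X9.72 Y14.92
G1 X7.66 Y13.43
G1 X6.88 Y11.00
G1 X7.66 Y8.57
G1 X9.72 Y7.08
G1 X12.28 Y7.08
G1 X14.34 Y8.57
G1 X15.12 Y11.00
; layer 6
G0 Z12.00
G0 X13.75 Y11.00
G1 X13.22 Y12.62
G1 X11.85 Y13.62
G1 X10.15 Y13.62
G1 X8.78 Y12.62
G1 X8.25 Y11.00
G1 X8.78 Y9.38
G1 X10.15 Y8.38
G1 X11.85 Y8.38
G1 X13.22 Y9.38
G1 X13.75 Y11.00
; layer 7
G0 Z14.00
G0 X12.38 Y11.00
G1 X12.11 Y11.81
G1 X11.43 Y12.31
G1 X10.57 Y12.31
G1 X9.89 Y11.81
G1 X9.62 Y11.00
G1 X9.89 Y10.19
G1 X10.57 Y9.69
G1 X11.43 Y9.69
G1 X12.11 Y10.19
G1 X12.38 Y11.00
M2 ; end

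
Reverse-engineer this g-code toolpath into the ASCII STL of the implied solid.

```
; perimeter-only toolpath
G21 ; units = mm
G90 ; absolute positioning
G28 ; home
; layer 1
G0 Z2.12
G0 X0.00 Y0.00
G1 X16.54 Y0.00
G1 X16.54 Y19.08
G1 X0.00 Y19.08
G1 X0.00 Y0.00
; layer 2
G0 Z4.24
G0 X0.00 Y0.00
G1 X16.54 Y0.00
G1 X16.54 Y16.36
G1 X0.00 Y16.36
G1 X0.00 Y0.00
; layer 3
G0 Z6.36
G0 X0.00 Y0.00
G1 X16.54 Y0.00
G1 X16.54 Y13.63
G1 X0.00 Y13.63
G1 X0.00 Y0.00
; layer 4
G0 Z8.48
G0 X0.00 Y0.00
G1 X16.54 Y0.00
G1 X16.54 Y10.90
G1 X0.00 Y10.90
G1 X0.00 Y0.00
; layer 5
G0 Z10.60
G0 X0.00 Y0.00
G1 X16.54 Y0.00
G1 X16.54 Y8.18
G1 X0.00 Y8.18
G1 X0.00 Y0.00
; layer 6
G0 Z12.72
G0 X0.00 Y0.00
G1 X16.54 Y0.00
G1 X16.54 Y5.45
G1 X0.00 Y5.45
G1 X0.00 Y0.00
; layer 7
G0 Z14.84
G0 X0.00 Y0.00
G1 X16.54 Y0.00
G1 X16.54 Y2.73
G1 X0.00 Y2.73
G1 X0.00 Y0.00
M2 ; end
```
solid part
  facet normal 0.0000 0.0000 -1.0000
    outer loop
      vertex 16.54 21.81 0.00
      vertex 16.54 0.00 0.00
      vertex 0.00 0.00 0.00
    endloop
  endfacet
  facet normal 0.0000 0.0000 -1.0000
    outer loop
      vertex 0.00 21.81 0.00
      vertex 16.54 21.81 0.00
      vertex 0.00 0.00 0.00
    endloop
  endfacet
  facet normal 0.0000 -1.0000 0.0000
    outer loop
      vertex 0.00 0.00 0.00
      vertex 16.54 0.00 0.00
      vertex 16.54 0.00 16.96
    endloop
  endfacet
  facet normal 0.0000 -1.0000 0.0000
    outer loop
      vertex 0.00 0.00 0.00
      vertex 16.54 0.00 16.96
      vertex 0.00 0.00 16.96
    endloop
  endfacet
  facet normal 0.0000 0.6139 0.7894
    outer loop
      vertex 0.00 0.00 16.96
      vertex 16.54 0.00 16.96
      vertex 16.54 21.81 0.00
    endloop
  endfacet
  facet normal 0.0000 0.6139 0.7894
    outer loop
      vertex 0.00 0.00 16.96
      vertex 16.54 21.81 0.00
      vertex 0.00 21.81 0.00
    endloop
  endfacet
  facet normal -1.0000 0.0000 0.0000
    outer loop
      vertex 0.00 0.00 16.96
      vertex 0.00 21.81 0.00
      vertex 0.00 0.00 0.00
    endloop
  endfacet
  facet normal 1.0000 0.0000 0.0000
    outer loop
      vertex 16.54 0.00 0.00
      vertex 16.54 21.81 0.00
      vertex 16.54 0.00 16.96
    endloop
  endfacet
endsolid part

The G0 Z moves step by Δz≈2.12 mm. The G1 loops shrink linearly with z, so the solid tapers from its base footprint up to z≈17. Closing with a flat bottom cap and the tapered top and triangulating gives 8 facets — a wedge (ramp): 16.5 × 21.8 mm base, rising to 17 mm along the y=0 edge and sloping linearly to z=0 at y=21.8.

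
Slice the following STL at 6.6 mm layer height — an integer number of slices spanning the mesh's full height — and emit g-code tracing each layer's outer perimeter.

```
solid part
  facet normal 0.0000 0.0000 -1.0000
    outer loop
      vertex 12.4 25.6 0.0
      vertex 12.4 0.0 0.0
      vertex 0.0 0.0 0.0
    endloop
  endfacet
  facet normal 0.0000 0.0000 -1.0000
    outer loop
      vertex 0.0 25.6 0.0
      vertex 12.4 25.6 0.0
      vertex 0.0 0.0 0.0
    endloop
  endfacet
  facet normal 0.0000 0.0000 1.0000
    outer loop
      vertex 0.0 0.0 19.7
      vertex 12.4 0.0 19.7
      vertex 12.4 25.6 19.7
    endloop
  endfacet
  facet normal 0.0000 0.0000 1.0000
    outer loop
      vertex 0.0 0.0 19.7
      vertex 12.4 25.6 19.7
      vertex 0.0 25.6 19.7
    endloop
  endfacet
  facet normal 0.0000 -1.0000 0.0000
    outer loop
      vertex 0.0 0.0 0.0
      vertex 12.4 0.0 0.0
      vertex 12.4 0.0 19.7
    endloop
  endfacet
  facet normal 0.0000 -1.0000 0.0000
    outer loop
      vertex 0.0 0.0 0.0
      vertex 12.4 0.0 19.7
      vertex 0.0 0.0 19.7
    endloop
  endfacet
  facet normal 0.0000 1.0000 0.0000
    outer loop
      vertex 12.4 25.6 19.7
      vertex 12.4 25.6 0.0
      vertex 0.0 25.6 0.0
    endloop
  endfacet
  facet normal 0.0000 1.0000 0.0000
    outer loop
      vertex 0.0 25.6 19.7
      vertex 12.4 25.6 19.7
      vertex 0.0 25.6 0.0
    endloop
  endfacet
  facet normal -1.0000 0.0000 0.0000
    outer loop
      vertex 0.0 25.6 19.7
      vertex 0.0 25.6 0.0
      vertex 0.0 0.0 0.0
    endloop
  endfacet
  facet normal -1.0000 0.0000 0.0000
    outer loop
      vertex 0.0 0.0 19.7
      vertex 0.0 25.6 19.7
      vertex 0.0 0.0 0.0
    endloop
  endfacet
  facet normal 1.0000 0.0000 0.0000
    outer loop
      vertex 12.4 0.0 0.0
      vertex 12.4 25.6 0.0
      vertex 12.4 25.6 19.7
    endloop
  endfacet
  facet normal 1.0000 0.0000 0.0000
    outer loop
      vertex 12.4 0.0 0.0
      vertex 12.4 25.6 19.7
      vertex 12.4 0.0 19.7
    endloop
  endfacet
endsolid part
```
; perimeter-only toolpath
G21 ; units = mm
G90 ; absolute positioning
G28 ; home
; layer 1
G0 Z6.6
G0 X0.0 Y0.0
G1 X12.4 Y0.0
G1 X12.4 Y25.6
G1 X0.0 Y25.6
G1 X0.0 Y0.0
; layer 2
G0 Z13.1
G0 X0.0 Y0.0
G1 X12.4 Y0.0
G1 X12.4 Y25.6
G1 X0.0 Y25.6
G1 X0.0 Y0.0
; layer 3
G0 Z19.7
G0 X0.0 Y0.0
G1 X12.4 Y0.0
G1 X12.4 Y25.6
G1 X0.0 Y25.6
G1 X0.0 Y0.0
M2 ; end

The solid is a rectangular box, roughly 12.4 × 25.6 mm footprint and 19.7 mm tall. Slicing at Δz = 6.6 mm — 3 equal slices spanning the solid's height, so layer i sits at z = i·h/3 — gives 3 non-empty perimeters. Each is a 4-segment closed polygon; G0 lifts to the layer z and rapids to the start vertex, then G1 traces the edges.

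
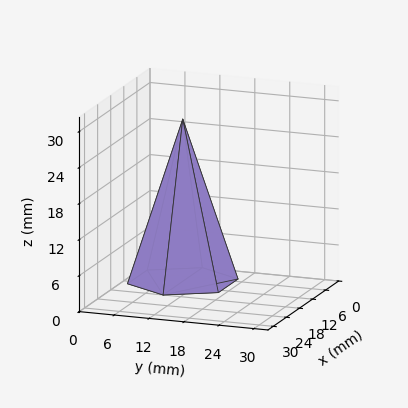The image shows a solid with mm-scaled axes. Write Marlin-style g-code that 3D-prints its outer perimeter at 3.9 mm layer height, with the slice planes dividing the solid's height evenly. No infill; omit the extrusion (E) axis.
Reading the render: the shape is a regular 6-sided pyramid, base circumscribed radius ≈ 9 mm, apex at z ≈ 27 mm (dimensions read to the nearest mm from the axis ticks). For the g-code, the solid's height is divided into equal slices at the stated Δz and each level perimeter traced with G1 moves after a G0 lift.

; perimeter-only toolpath
G21 ; units = mm
G90 ; absolute positioning
G28 ; home
; layer 1
G0 Z3.9
G0 X16.7 Y9.0
G1 X12.9 Y15.7
G1 X5.1 Y15.7
G1 X1.3 Y9.0
G1 X5.1 Y2.3
G1 X12.9 Y2.3
G1 X16.7 Y9.0
; layer 2
G0 Z7.7
G0 X15.4 Y9.0
G1 X12.2 Y14.6
G1 X5.8 Y14.6
G1 X2.6 Y9.0
G1 X5.8 Y3.4
G1 X12.2 Y3.4
G1 X15.4 Y9.0
; layer 3
G0 Z11.6
G0 X14.1 Y9.0
G1 X11.6 Y13.5
G1 X6.4 Y13.5
G1 X3.9 Y9.0
G1 X6.4 Y4.5
G1 X11.6 Y4.5
G1 X14.1 Y9.0
; layer 4
G0 Z15.4
G0 X12.9 Y9.0
G1 X10.9 Y12.3
G1 X7.1 Y12.3
G1 X5.1 Y9.0
G1 X7.1 Y5.7
G1 X10.9 Y5.7
G1 X12.9 Y9.0
; layer 5
G0 Z19.3
G0 X11.6 Y9.0
G1 X10.3 Y11.2
G1 X7.7 Y11.2
G1 X6.4 Y9.0
G1 X7.7 Y6.8
G1 X10.3 Y6.8
G1 X11.6 Y9.0
; layer 6
G0 Z23.1
G0 X10.3 Y9.0
G1 X9.6 Y10.1
G1 X8.4 Y10.1
G1 X7.7 Y9.0
G1 X8.4 Y7.9
G1 X9.6 Y7.9
G1 X10.3 Y9.0
M2 ; end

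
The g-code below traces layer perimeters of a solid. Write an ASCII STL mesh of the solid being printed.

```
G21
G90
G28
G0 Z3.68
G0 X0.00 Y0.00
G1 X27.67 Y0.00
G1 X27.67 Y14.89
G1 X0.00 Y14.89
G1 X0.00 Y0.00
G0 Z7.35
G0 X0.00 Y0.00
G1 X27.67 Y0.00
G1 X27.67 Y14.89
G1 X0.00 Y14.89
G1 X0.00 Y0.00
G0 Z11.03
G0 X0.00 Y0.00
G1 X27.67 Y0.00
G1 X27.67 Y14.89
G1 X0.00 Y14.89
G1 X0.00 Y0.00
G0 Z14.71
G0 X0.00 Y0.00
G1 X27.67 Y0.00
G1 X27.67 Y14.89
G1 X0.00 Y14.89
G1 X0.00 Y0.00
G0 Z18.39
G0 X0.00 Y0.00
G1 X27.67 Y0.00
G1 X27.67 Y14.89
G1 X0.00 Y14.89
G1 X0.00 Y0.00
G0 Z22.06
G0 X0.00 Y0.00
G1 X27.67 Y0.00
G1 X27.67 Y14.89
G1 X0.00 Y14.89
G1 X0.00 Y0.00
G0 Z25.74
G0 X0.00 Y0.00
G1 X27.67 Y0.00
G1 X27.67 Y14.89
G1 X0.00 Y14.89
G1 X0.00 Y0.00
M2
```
solid part
  facet normal 0.0000 0.0000 -1.0000
    outer loop
      vertex 27.67 14.89 0.00
      vertex 27.67 0.00 0.00
      vertex 0.00 0.00 0.00
    endloop
  endfacet
  facet normal 0.0000 0.0000 -1.0000
    outer loop
      vertex 0.00 14.89 0.00
      vertex 27.67 14.89 0.00
      vertex 0.00 0.00 0.00
    endloop
  endfacet
  facet normal 0.0000 0.0000 1.0000
    outer loop
      vertex 0.00 0.00 25.74
      vertex 27.67 0.00 25.74
      vertex 27.67 14.89 25.74
    endloop
  endfacet
  facet normal 0.0000 0.0000 1.0000
    outer loop
      vertex 0.00 0.00 25.74
      vertex 27.67 14.89 25.74
      vertex 0.00 14.89 25.74
    endloop
  endfacet
  facet normal 0.0000 -1.0000 0.0000
    outer loop
      vertex 0.00 0.00 0.00
      vertex 27.67 0.00 0.00
      vertex 27.67 0.00 25.74
    endloop
  endfacet
  facet normal 0.0000 -1.0000 0.0000
    outer loop
      vertex 0.00 0.00 0.00
      vertex 27.67 0.00 25.74
      vertex 0.00 0.00 25.74
    endloop
  endfacet
  facet normal 0.0000 1.0000 0.0000
    outer loop
      vertex 27.67 14.89 25.74
      vertex 27.67 14.89 0.00
      vertex 0.00 14.89 0.00
    endloop
  endfacet
  facet normal 0.0000 1.0000 0.0000
    outer loop
      vertex 0.00 14.89 25.74
      vertex 27.67 14.89 25.74
      vertex 0.00 14.89 0.00
    endloop
  endfacet
  facet normal -1.0000 0.0000 0.0000
    outer loop
      vertex 0.00 14.89 25.74
      vertex 0.00 14.89 0.00
      vertex 0.00 0.00 0.00
    endloop
  endfacet
  facet normal -1.0000 0.0000 0.0000
    outer loop
      vertex 0.00 0.00 25.74
      vertex 0.00 14.89 25.74
      vertex 0.00 0.00 0.00
    endloop
  endfacet
  facet normal 1.0000 0.0000 0.0000
    outer loop
      vertex 27.67 0.00 0.00
      vertex 27.67 14.89 0.00
      vertex 27.67 14.89 25.74
    endloop
  endfacet
  facet normal 1.0000 0.0000 0.0000
    outer loop
      vertex 27.67 0.00 0.00
      vertex 27.67 14.89 25.74
      vertex 27.67 0.00 25.74
    endloop
  endfacet
endsolid part

The G0 Z moves step by Δz≈3.68 mm. Every layer's G1 loop is the same polygon, so the solid is a straight extrusion of it from z=0 to z≈25.7. Closing with flat bottom and top caps and triangulating gives 12 facets — a rectangular box, roughly 27.7 × 14.9 mm footprint and 25.7 mm tall.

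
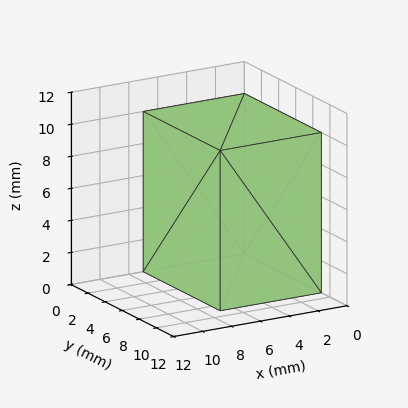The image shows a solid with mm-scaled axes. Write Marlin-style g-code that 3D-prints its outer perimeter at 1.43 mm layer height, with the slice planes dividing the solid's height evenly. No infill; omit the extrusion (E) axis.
Reading the render: the shape is a rectangular box, roughly 7 × 9 mm footprint and 10 mm tall (dimensions read to the nearest mm from the axis ticks). For the g-code, the solid's height is divided into equal slices at the stated Δz and each level perimeter traced with G1 moves after a G0 lift.

; perimeter-only toolpath
G21 ; units = mm
G90 ; absolute positioning
G28 ; home
; layer 1
G0 Z1.43
G0 X0.00 Y0.00
G1 X7.00 Y0.00
G1 X7.00 Y9.00
G1 X0.00 Y9.00
G1 X0.00 Y0.00
; layer 2
G0 Z2.86
G0 X0.00 Y0.00
G1 X7.00 Y0.00
G1 X7.00 Y9.00
G1 X0.00 Y9.00
G1 X0.00 Y0.00
; layer 3
G0 Z4.29
G0 X0.00 Y0.00
G1 X7.00 Y0.00
G1 X7.00 Y9.00
G1 X0.00 Y9.00
G1 X0.00 Y0.00
; layer 4
G0 Z5.71
G0 X0.00 Y0.00
G1 X7.00 Y0.00
G1 X7.00 Y9.00
G1 X0.00 Y9.00
G1 X0.00 Y0.00
; layer 5
G0 Z7.14
G0 X0.00 Y0.00
G1 X7.00 Y0.00
G1 X7.00 Y9.00
G1 X0.00 Y9.00
G1 X0.00 Y0.00
; layer 6
G0 Z8.57
G0 X0.00 Y0.00
G1 X7.00 Y0.00
G1 X7.00 Y9.00
G1 X0.00 Y9.00
G1 X0.00 Y0.00
; layer 7
G0 Z10.00
G0 X0.00 Y0.00
G1 X7.00 Y0.00
G1 X7.00 Y9.00
G1 X0.00 Y9.00
G1 X0.00 Y0.00
M2 ; end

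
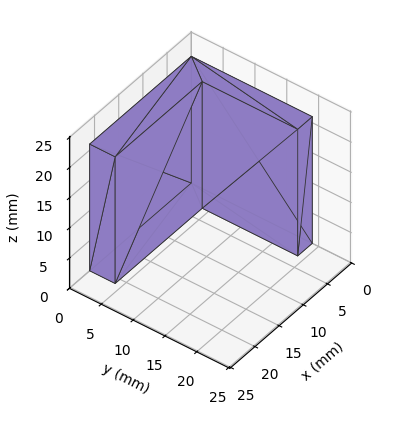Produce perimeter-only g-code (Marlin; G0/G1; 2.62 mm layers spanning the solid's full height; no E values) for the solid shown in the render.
Reading the render: the shape is an L-shaped prism: outer 21 × 19 mm, arm thicknesses ≈ 4 mm (horizontal) and 3 mm (vertical), extruded 21 mm in z (dimensions read to the nearest mm from the axis ticks). For the g-code, the solid's height is divided into equal slices at the stated Δz and each level perimeter traced with G1 moves after a G0 lift.

; perimeter-only toolpath
G21 ; units = mm
G90 ; absolute positioning
G28 ; home
; layer 1
G0 Z2.62
G0 X0.00 Y0.00
G1 X21.00 Y0.00
G1 X21.00 Y4.00
G1 X3.00 Y4.00
G1 X3.00 Y19.00
G1 X0.00 Y19.00
G1 X0.00 Y0.00
; layer 2
G0 Z5.25
G0 X0.00 Y0.00
G1 X21.00 Y0.00
G1 X21.00 Y4.00
G1 X3.00 Y4.00
G1 X3.00 Y19.00
G1 X0.00 Y19.00
G1 X0.00 Y0.00
; layer 3
G0 Z7.88
G0 X0.00 Y0.00
G1 X21.00 Y0.00
G1 X21.00 Y4.00
G1 X3.00 Y4.00
G1 X3.00 Y19.00
G1 X0.00 Y19.00
G1 X0.00 Y0.00
; layer 4
G0 Z10.50
G0 X0.00 Y0.00
G1 X21.00 Y0.00
G1 X21.00 Y4.00
G1 X3.00 Y4.00
G1 X3.00 Y19.00
G1 X0.00 Y19.00
G1 X0.00 Y0.00
; layer 5
G0 Z13.12
G0 X0.00 Y0.00
G1 X21.00 Y0.00
G1 X21.00 Y4.00
G1 X3.00 Y4.00
G1 X3.00 Y19.00
G1 X0.00 Y19.00
G1 X0.00 Y0.00
; layer 6
G0 Z15.75
G0 X0.00 Y0.00
G1 X21.00 Y0.00
G1 X21.00 Y4.00
G1 X3.00 Y4.00
G1 X3.00 Y19.00
G1 X0.00 Y19.00
G1 X0.00 Y0.00
; layer 7
G0 Z18.38
G0 X0.00 Y0.00
G1 X21.00 Y0.00
G1 X21.00 Y4.00
G1 X3.00 Y4.00
G1 X3.00 Y19.00
G1 X0.00 Y19.00
G1 X0.00 Y0.00
; layer 8
G0 Z21.00
G0 X0.00 Y0.00
G1 X21.00 Y0.00
G1 X21.00 Y4.00
G1 X3.00 Y4.00
G1 X3.00 Y19.00
G1 X0.00 Y19.00
G1 X0.00 Y0.00
M2 ; end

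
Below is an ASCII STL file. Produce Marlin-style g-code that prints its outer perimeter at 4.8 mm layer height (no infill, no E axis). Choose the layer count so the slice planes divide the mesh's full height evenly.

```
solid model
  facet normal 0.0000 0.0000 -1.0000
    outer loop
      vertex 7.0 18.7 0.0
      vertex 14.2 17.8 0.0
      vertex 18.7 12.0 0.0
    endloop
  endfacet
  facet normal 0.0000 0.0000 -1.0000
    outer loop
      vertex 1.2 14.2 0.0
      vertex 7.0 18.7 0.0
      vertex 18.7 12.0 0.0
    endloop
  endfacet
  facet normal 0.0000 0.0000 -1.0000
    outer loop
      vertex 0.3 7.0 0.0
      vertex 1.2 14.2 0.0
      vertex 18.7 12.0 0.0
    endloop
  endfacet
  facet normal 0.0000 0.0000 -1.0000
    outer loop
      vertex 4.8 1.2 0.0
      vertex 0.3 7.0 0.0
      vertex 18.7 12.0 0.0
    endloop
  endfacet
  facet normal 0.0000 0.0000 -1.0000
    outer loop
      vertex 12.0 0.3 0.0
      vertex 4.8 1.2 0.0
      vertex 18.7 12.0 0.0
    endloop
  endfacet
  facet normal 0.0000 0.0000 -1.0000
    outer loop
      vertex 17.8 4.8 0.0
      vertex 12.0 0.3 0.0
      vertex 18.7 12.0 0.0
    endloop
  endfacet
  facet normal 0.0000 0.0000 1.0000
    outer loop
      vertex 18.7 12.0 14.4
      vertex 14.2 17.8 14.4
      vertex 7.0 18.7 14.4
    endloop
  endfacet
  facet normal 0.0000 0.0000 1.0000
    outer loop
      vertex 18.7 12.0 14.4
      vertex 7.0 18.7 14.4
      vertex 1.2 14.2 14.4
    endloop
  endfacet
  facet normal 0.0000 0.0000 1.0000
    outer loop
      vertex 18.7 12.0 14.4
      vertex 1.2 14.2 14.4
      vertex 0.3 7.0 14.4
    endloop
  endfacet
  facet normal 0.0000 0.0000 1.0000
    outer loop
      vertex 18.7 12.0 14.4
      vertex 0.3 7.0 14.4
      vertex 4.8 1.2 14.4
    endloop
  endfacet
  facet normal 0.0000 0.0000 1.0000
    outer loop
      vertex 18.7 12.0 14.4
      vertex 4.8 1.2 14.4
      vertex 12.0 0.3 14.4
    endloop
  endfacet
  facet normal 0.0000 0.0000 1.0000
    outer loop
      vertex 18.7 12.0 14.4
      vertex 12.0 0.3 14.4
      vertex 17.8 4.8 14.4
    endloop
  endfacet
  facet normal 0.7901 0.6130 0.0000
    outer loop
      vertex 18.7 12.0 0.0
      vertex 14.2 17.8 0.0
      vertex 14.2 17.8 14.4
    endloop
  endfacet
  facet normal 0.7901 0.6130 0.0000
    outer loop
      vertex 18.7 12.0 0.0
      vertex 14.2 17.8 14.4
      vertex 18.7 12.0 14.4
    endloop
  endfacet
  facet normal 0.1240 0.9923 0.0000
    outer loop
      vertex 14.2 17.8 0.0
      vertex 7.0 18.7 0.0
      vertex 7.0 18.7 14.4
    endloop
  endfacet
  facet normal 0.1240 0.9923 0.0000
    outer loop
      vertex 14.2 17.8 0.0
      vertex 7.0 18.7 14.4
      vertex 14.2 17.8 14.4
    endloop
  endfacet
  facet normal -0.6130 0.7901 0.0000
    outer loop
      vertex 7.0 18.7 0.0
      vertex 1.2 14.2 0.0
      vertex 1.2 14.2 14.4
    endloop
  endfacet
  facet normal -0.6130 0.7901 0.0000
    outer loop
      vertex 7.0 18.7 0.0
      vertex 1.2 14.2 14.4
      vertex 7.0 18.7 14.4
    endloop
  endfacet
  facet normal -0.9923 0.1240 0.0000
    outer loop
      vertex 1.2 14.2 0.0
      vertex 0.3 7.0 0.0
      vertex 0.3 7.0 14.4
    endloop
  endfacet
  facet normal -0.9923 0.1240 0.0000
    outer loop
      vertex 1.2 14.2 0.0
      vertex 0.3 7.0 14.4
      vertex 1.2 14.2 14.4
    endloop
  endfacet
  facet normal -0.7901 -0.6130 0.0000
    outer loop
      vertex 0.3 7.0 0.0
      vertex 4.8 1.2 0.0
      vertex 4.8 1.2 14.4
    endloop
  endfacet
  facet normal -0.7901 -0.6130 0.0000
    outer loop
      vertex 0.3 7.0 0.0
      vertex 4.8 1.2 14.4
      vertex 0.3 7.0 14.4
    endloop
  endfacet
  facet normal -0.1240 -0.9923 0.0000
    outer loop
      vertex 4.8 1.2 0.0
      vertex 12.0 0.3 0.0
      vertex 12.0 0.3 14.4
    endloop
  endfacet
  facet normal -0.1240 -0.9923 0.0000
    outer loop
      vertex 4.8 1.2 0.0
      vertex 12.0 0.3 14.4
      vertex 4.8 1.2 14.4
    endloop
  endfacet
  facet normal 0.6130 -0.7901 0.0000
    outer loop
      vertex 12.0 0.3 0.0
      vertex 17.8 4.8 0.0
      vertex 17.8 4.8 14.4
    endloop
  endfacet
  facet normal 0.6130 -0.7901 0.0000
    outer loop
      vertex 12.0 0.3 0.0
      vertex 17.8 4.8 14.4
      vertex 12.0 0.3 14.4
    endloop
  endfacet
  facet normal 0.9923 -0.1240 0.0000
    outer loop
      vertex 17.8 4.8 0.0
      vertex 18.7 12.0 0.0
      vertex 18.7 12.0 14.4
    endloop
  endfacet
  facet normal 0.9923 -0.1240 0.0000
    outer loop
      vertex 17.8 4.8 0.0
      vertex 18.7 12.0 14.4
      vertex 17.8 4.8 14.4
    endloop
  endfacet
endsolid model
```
; perimeter-only toolpath
G21 ; units = mm
G90 ; absolute positioning
G28 ; home
; layer 1
G0 Z4.8
G0 X18.7 Y12.0
G1 X14.2 Y17.8
G1 X7.0 Y18.7
G1 X1.2 Y14.2
G1 X0.3 Y7.0
G1 X4.8 Y1.2
G1 X12.0 Y0.3
G1 X17.8 Y4.8
G1 X18.7 Y12.0
; layer 2
G0 Z9.6
G0 X18.7 Y12.0
G1 X14.2 Y17.8
G1 X7.0 Y18.7
G1 X1.2 Y14.2
G1 X0.3 Y7.0
G1 X4.8 Y1.2
G1 X12.0 Y0.3
G1 X17.8 Y4.8
G1 X18.7 Y12.0
; layer 3
G0 Z14.4
G0 X18.7 Y12.0
G1 X14.2 Y17.8
G1 X7.0 Y18.7
G1 X1.2 Y14.2
G1 X0.3 Y7.0
G1 X4.8 Y1.2
G1 X12.0 Y0.3
G1 X17.8 Y4.8
G1 X18.7 Y12.0
M2 ; end

The solid is a regular 8-sided prism (a cylinder approximated with 8 flat sides), circumscribed radius ≈ 9.5 mm, height ≈ 14.4 mm. Slicing at Δz = 4.8 mm — 3 equal slices spanning the solid's height, so layer i sits at z = i·h/3 — gives 3 non-empty perimeters. Each is a 8-segment closed polygon; G0 lifts to the layer z and rapids to the start vertex, then G1 traces the edges.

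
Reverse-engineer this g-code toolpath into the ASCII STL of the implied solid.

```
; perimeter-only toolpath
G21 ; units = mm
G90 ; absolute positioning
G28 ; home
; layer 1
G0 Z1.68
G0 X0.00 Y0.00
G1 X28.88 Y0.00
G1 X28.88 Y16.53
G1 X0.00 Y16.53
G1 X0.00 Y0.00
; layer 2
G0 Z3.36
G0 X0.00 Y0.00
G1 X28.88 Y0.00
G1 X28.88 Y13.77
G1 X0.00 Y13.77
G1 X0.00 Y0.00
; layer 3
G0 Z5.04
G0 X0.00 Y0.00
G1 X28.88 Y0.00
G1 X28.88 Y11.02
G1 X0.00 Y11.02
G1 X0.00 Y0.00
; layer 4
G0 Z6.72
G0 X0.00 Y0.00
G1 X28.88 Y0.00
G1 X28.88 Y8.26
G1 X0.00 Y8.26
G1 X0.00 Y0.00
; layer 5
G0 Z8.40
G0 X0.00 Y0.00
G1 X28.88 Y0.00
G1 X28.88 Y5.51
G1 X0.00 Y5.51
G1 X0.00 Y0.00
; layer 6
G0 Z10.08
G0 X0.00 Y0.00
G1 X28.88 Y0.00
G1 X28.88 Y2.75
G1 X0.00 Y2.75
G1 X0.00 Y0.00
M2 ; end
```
solid part
  facet normal 0.0000 0.0000 -1.0000
    outer loop
      vertex 28.88 19.28 0.00
      vertex 28.88 0.00 0.00
      vertex 0.00 0.00 0.00
    endloop
  endfacet
  facet normal 0.0000 0.0000 -1.0000
    outer loop
      vertex 0.00 19.28 0.00
      vertex 28.88 19.28 0.00
      vertex 0.00 0.00 0.00
    endloop
  endfacet
  facet normal 0.0000 -1.0000 0.0000
    outer loop
      vertex 0.00 0.00 0.00
      vertex 28.88 0.00 0.00
      vertex 28.88 0.00 11.76
    endloop
  endfacet
  facet normal 0.0000 -1.0000 0.0000
    outer loop
      vertex 0.00 0.00 0.00
      vertex 28.88 0.00 11.76
      vertex 0.00 0.00 11.76
    endloop
  endfacet
  facet normal 0.0000 0.5207 0.8537
    outer loop
      vertex 0.00 0.00 11.76
      vertex 28.88 0.00 11.76
      vertex 28.88 19.28 0.00
    endloop
  endfacet
  facet normal 0.0000 0.5207 0.8537
    outer loop
      vertex 0.00 0.00 11.76
      vertex 28.88 19.28 0.00
      vertex 0.00 19.28 0.00
    endloop
  endfacet
  facet normal -1.0000 0.0000 0.0000
    outer loop
      vertex 0.00 0.00 11.76
      vertex 0.00 19.28 0.00
      vertex 0.00 0.00 0.00
    endloop
  endfacet
  facet normal 1.0000 0.0000 0.0000
    outer loop
      vertex 28.88 0.00 0.00
      vertex 28.88 19.28 0.00
      vertex 28.88 0.00 11.76
    endloop
  endfacet
endsolid part

The G0 Z moves step by Δz≈1.68 mm. The G1 loops shrink linearly with z, so the solid tapers from its base footprint up to z≈11.8. Closing with a flat bottom cap and the tapered top and triangulating gives 8 facets — a wedge (ramp): 28.9 × 19.3 mm base, rising to 11.8 mm along the y=0 edge and sloping linearly to z=0 at y=19.3.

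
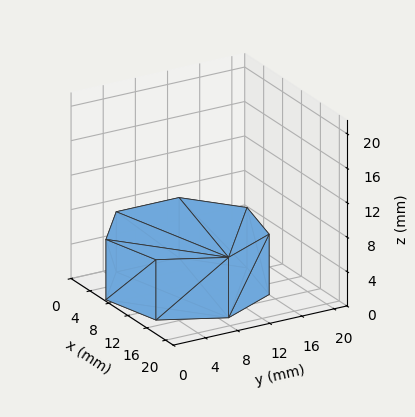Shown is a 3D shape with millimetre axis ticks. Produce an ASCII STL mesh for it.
Reading the render: the shape is a regular 7-sided prism (a cylinder approximated with 7 flat sides), circumscribed radius ≈ 9 mm, height ≈ 7 mm (dimensions read to the nearest mm from the axis ticks). For the STL, each face is triangulated and given an outward normal.

solid part
  facet normal 0.0000 0.0000 -1.0000
    outer loop
      vertex 6.997 17.774 0.000
      vertex 14.611 16.036 0.000
      vertex 18.000 9.000 0.000
    endloop
  endfacet
  facet normal 0.0000 0.0000 -1.0000
    outer loop
      vertex 0.891 12.905 0.000
      vertex 6.997 17.774 0.000
      vertex 18.000 9.000 0.000
    endloop
  endfacet
  facet normal 0.0000 0.0000 -1.0000
    outer loop
      vertex 0.891 5.095 0.000
      vertex 0.891 12.905 0.000
      vertex 18.000 9.000 0.000
    endloop
  endfacet
  facet normal 0.0000 0.0000 -1.0000
    outer loop
      vertex 6.997 0.226 0.000
      vertex 0.891 5.095 0.000
      vertex 18.000 9.000 0.000
    endloop
  endfacet
  facet normal 0.0000 0.0000 -1.0000
    outer loop
      vertex 14.611 1.964 0.000
      vertex 6.997 0.226 0.000
      vertex 18.000 9.000 0.000
    endloop
  endfacet
  facet normal 0.0000 0.0000 1.0000
    outer loop
      vertex 18.000 9.000 7.000
      vertex 14.611 16.036 7.000
      vertex 6.997 17.774 7.000
    endloop
  endfacet
  facet normal 0.0000 0.0000 1.0000
    outer loop
      vertex 18.000 9.000 7.000
      vertex 6.997 17.774 7.000
      vertex 0.891 12.905 7.000
    endloop
  endfacet
  facet normal 0.0000 0.0000 1.0000
    outer loop
      vertex 18.000 9.000 7.000
      vertex 0.891 12.905 7.000
      vertex 0.891 5.095 7.000
    endloop
  endfacet
  facet normal 0.0000 0.0000 1.0000
    outer loop
      vertex 18.000 9.000 7.000
      vertex 0.891 5.095 7.000
      vertex 6.997 0.226 7.000
    endloop
  endfacet
  facet normal 0.0000 0.0000 1.0000
    outer loop
      vertex 18.000 9.000 7.000
      vertex 6.997 0.226 7.000
      vertex 14.611 1.964 7.000
    endloop
  endfacet
  facet normal 0.9009 0.4340 0.0000
    outer loop
      vertex 18.000 9.000 0.000
      vertex 14.611 16.036 0.000
      vertex 14.611 16.036 7.000
    endloop
  endfacet
  facet normal 0.9009 0.4340 0.0000
    outer loop
      vertex 18.000 9.000 0.000
      vertex 14.611 16.036 7.000
      vertex 18.000 9.000 7.000
    endloop
  endfacet
  facet normal 0.2225 0.9749 0.0000
    outer loop
      vertex 14.611 16.036 0.000
      vertex 6.997 17.774 0.000
      vertex 6.997 17.774 7.000
    endloop
  endfacet
  facet normal 0.2225 0.9749 0.0000
    outer loop
      vertex 14.611 16.036 0.000
      vertex 6.997 17.774 7.000
      vertex 14.611 16.036 7.000
    endloop
  endfacet
  facet normal -0.6235 0.7819 0.0000
    outer loop
      vertex 6.997 17.774 0.000
      vertex 0.891 12.905 0.000
      vertex 0.891 12.905 7.000
    endloop
  endfacet
  facet normal -0.6235 0.7819 0.0000
    outer loop
      vertex 6.997 17.774 0.000
      vertex 0.891 12.905 7.000
      vertex 6.997 17.774 7.000
    endloop
  endfacet
  facet normal -1.0000 0.0000 0.0000
    outer loop
      vertex 0.891 12.905 0.000
      vertex 0.891 5.095 0.000
      vertex 0.891 5.095 7.000
    endloop
  endfacet
  facet normal -1.0000 0.0000 0.0000
    outer loop
      vertex 0.891 12.905 0.000
      vertex 0.891 5.095 7.000
      vertex 0.891 12.905 7.000
    endloop
  endfacet
  facet normal -0.6235 -0.7819 0.0000
    outer loop
      vertex 0.891 5.095 0.000
      vertex 6.997 0.226 0.000
      vertex 6.997 0.226 7.000
    endloop
  endfacet
  facet normal -0.6235 -0.7819 0.0000
    outer loop
      vertex 0.891 5.095 0.000
      vertex 6.997 0.226 7.000
      vertex 0.891 5.095 7.000
    endloop
  endfacet
  facet normal 0.2225 -0.9749 0.0000
    outer loop
      vertex 6.997 0.226 0.000
      vertex 14.611 1.964 0.000
      vertex 14.611 1.964 7.000
    endloop
  endfacet
  facet normal 0.2225 -0.9749 0.0000
    outer loop
      vertex 6.997 0.226 0.000
      vertex 14.611 1.964 7.000
      vertex 6.997 0.226 7.000
    endloop
  endfacet
  facet normal 0.9009 -0.4340 0.0000
    outer loop
      vertex 14.611 1.964 0.000
      vertex 18.000 9.000 0.000
      vertex 18.000 9.000 7.000
    endloop
  endfacet
  facet normal 0.9009 -0.4340 0.0000
    outer loop
      vertex 14.611 1.964 0.000
      vertex 18.000 9.000 7.000
      vertex 14.611 1.964 7.000
    endloop
  endfacet
endsolid part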